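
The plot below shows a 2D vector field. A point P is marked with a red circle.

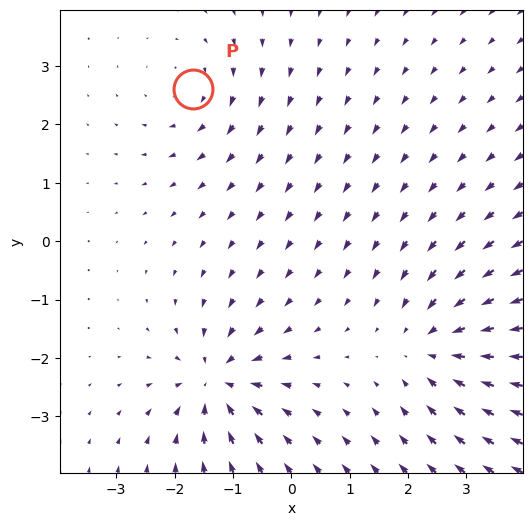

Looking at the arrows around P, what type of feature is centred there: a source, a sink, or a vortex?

vortex

At P (-1.7, 2.6) the arrows circulate clockwise. Divergence ≈0, curl about -3 — near-zero divergence with nonzero curl is a vortex.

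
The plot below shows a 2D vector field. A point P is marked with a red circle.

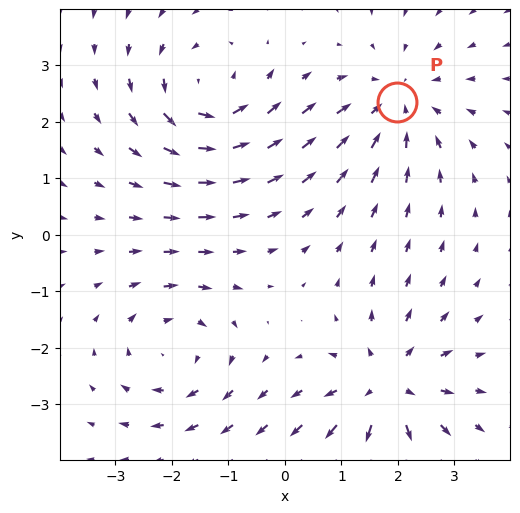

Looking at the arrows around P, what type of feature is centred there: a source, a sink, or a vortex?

At P (2.0, 2.3) the arrows converge inward. Divergence about -3, curl ≈0 — negative divergence with near-zero curl is a sink.

sink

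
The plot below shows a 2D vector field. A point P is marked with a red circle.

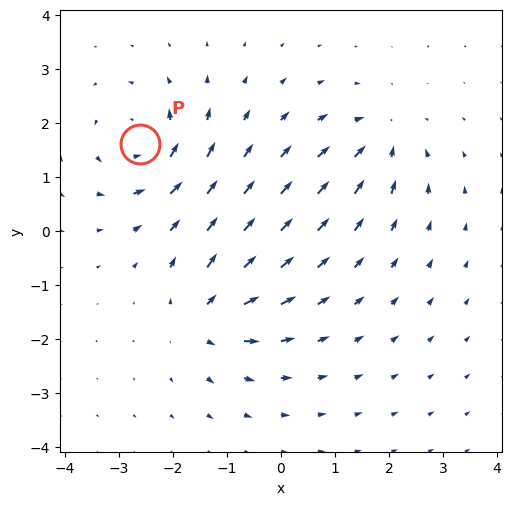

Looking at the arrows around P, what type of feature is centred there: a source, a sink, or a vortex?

At P (-2.6, 1.6) the arrows circulate counterclockwise. Divergence ≈0, curl about +6 — near-zero divergence with nonzero curl is a vortex.

vortex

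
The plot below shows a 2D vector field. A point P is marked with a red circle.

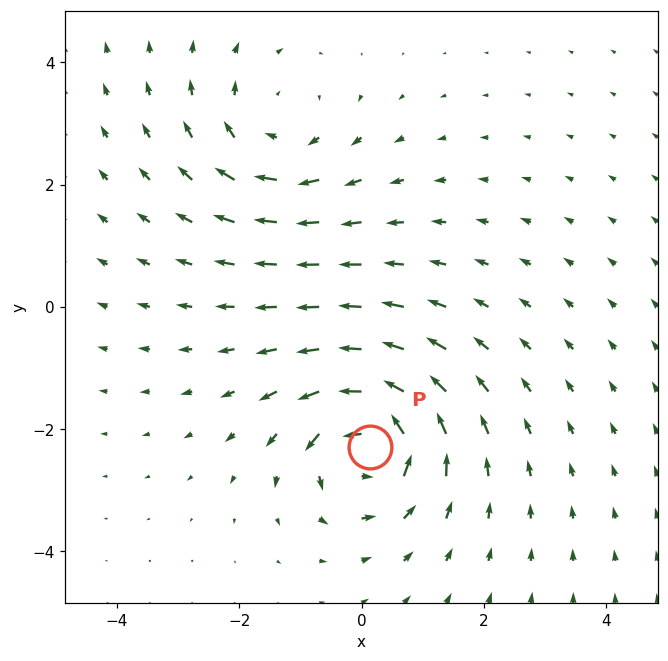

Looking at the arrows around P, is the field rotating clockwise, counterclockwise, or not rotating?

Near P at (0.1, -2.3) the arrows circulate counterclockwise. The curl (z-component) there is about +6; positive curl means counterclockwise rotation.

counterclockwise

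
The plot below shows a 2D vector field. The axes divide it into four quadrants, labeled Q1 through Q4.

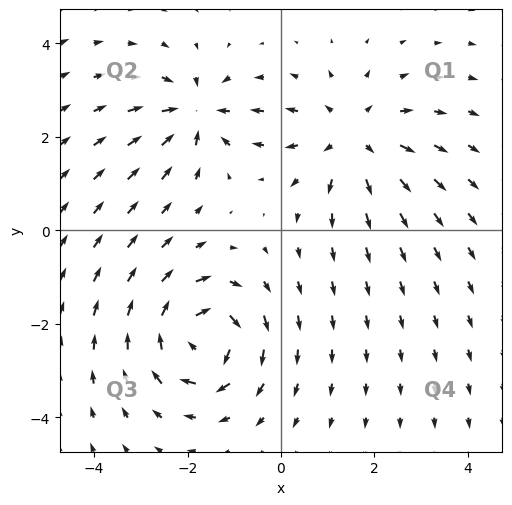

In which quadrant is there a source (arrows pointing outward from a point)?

The source sits at approximately (1.5, 2.0), which lies in quadrant Q1. The divergence there is about +4, positive as expected for a source.

Q1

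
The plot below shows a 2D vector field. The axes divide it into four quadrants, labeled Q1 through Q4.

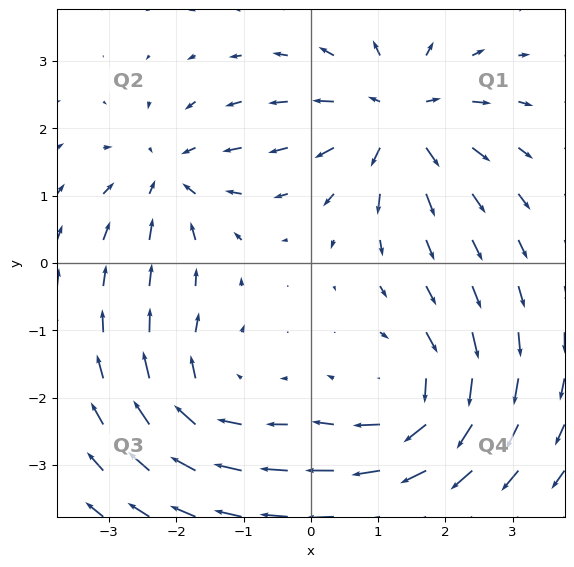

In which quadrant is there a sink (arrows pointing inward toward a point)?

Q2

The sink sits at approximately (-2.1, 1.3), which lies in quadrant Q2. The divergence there is about -5, negative as expected for a sink.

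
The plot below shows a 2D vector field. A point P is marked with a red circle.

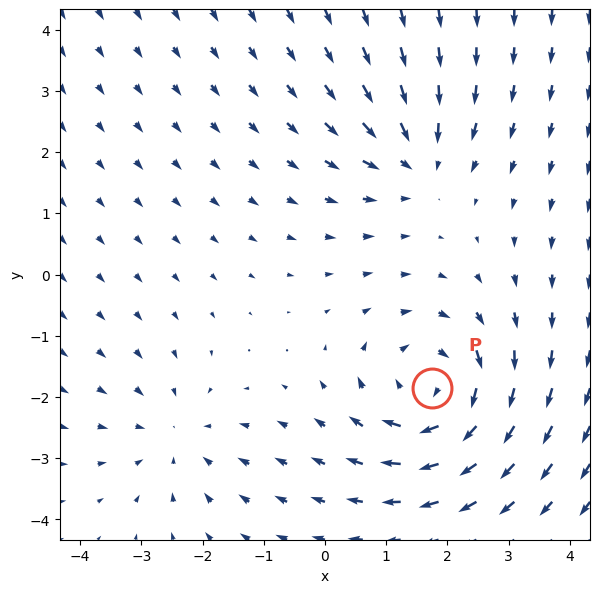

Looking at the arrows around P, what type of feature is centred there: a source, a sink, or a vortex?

At P (1.7, -1.9) the arrows circulate clockwise. Divergence ≈0, curl about -5 — near-zero divergence with nonzero curl is a vortex.

vortex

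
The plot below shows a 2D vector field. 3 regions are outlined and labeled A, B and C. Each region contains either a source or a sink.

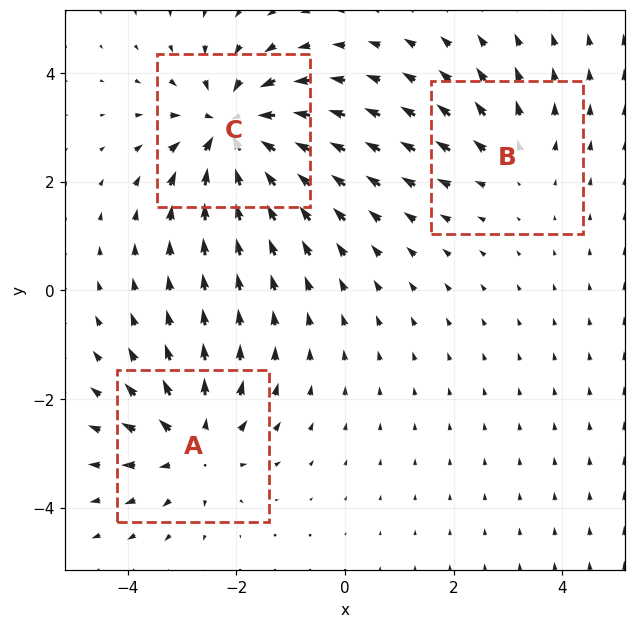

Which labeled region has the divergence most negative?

C

Divergence at each region's feature centre — A: about +4, B: about +2, C: about -5. Region C is most negative.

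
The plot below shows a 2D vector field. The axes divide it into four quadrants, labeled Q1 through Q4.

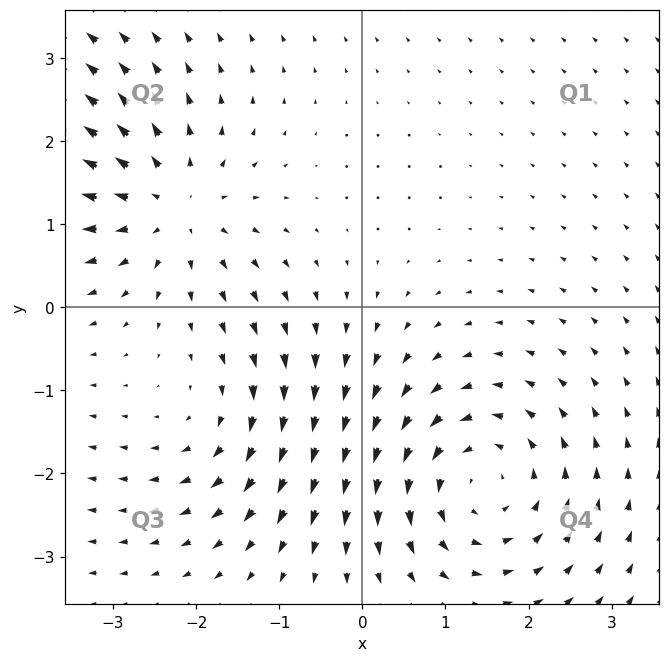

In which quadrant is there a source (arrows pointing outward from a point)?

The source sits at approximately (-2.3, 1.2), which lies in quadrant Q2. The divergence there is about +5, positive as expected for a source.

Q2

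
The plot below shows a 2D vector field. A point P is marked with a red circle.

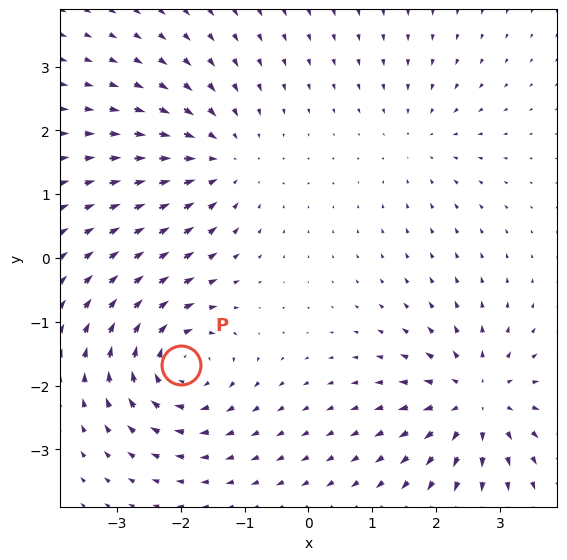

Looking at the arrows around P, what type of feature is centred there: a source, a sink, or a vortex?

At P (-2.0, -1.7) the arrows circulate clockwise. Divergence ≈0, curl about -6 — near-zero divergence with nonzero curl is a vortex.

vortex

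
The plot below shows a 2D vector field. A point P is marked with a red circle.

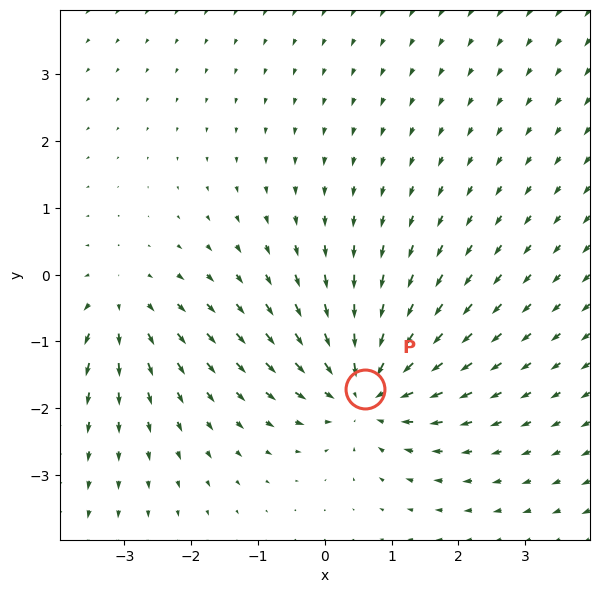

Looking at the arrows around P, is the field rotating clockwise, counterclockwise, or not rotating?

not rotating

Near P at (0.6, -1.7) the arrows show no circulation. The curl there is ≈0.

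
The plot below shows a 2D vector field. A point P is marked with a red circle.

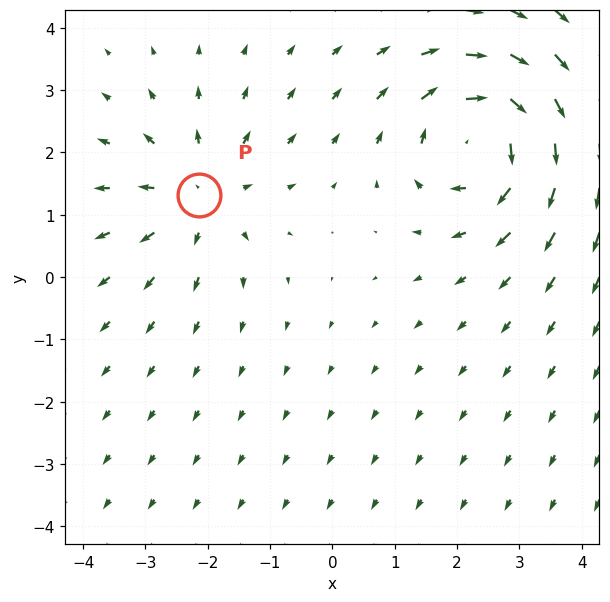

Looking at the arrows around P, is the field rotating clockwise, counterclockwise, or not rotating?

Near P at (-2.1, 1.3) the arrows show no circulation. The curl there is ≈0.

not rotating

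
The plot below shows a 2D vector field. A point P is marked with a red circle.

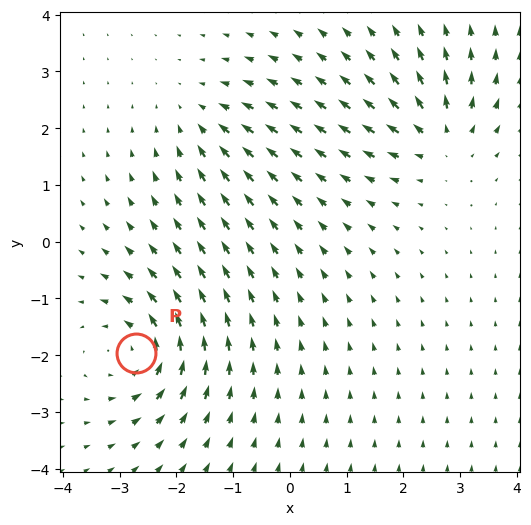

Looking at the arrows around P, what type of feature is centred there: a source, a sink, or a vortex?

vortex

At P (-2.7, -2.0) the arrows circulate counterclockwise. Divergence ≈0, curl about +5 — near-zero divergence with nonzero curl is a vortex.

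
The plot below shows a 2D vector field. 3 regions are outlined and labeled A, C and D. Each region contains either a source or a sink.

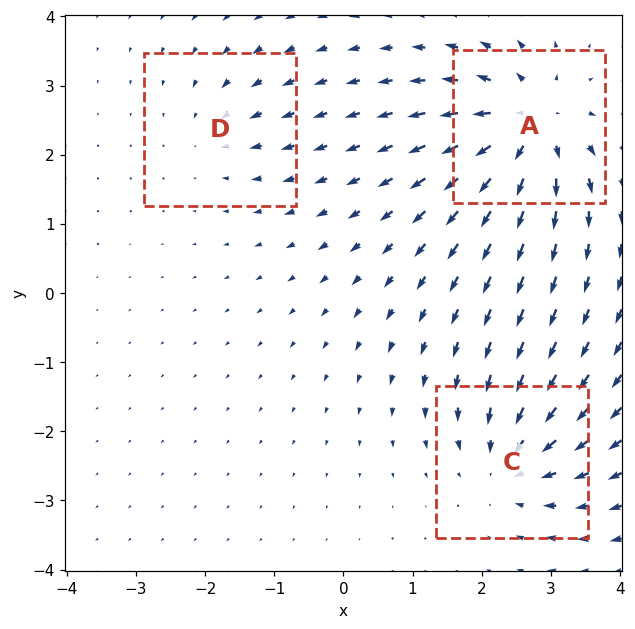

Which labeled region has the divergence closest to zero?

D

Divergence at each region's feature centre — A: about +6, C: about -4, D: about -2. Region D is closest to zero.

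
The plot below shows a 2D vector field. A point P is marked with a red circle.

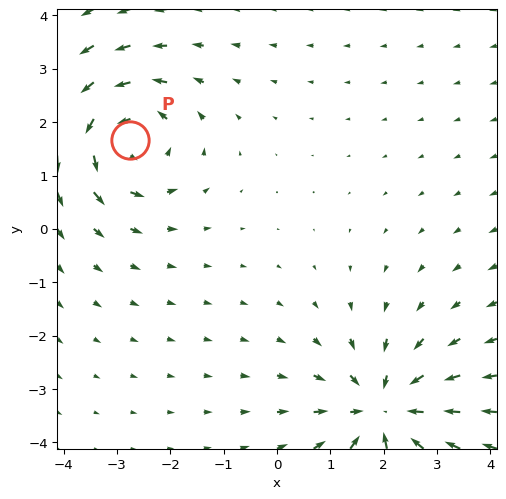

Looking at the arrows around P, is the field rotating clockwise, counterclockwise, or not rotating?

Near P at (-2.7, 1.7) the arrows circulate counterclockwise. The curl (z-component) there is about +3; positive curl means counterclockwise rotation.

counterclockwise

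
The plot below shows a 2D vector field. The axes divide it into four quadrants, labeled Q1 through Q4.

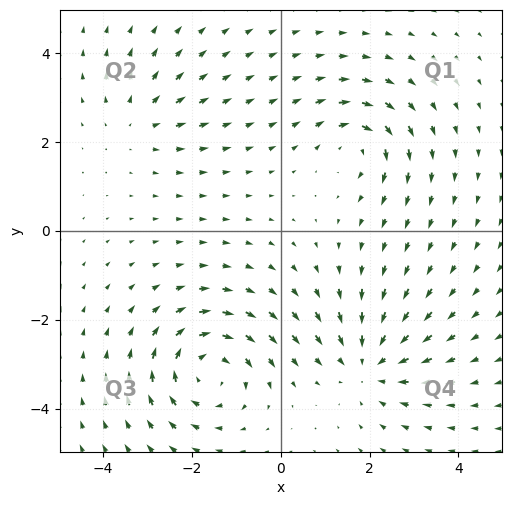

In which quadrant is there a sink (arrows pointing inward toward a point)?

The sink sits at approximately (2.0, -3.0), which lies in quadrant Q4. The divergence there is about -4, negative as expected for a sink.

Q4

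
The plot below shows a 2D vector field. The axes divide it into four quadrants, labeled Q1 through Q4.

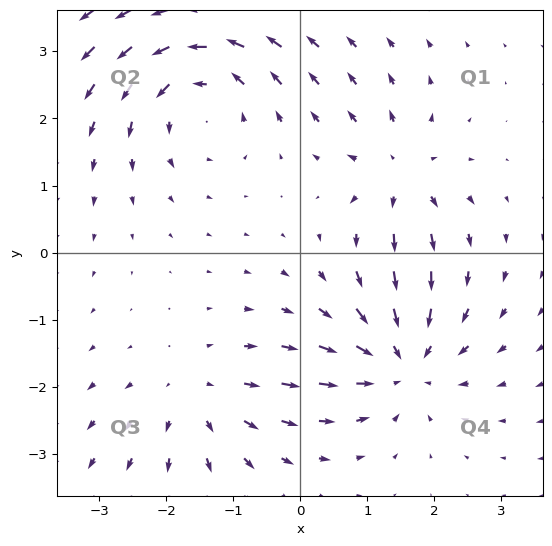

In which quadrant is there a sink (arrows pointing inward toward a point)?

The sink sits at approximately (1.5, -1.6), which lies in quadrant Q4. The divergence there is about -5, negative as expected for a sink.

Q4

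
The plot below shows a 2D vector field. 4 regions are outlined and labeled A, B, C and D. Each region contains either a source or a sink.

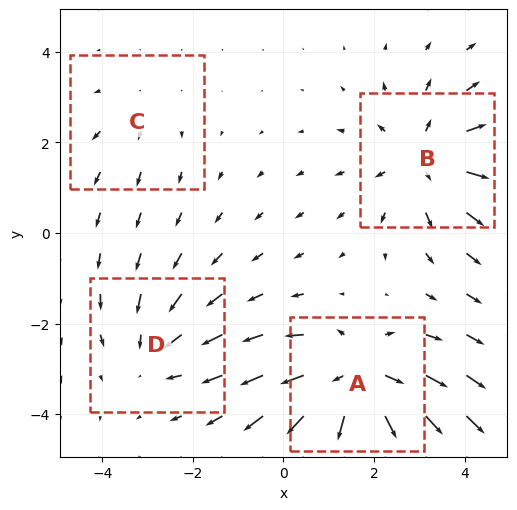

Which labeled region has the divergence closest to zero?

C

Divergence at each region's feature centre — A: about +6, B: about +4, C: about +2, D: about -3. Region C is closest to zero.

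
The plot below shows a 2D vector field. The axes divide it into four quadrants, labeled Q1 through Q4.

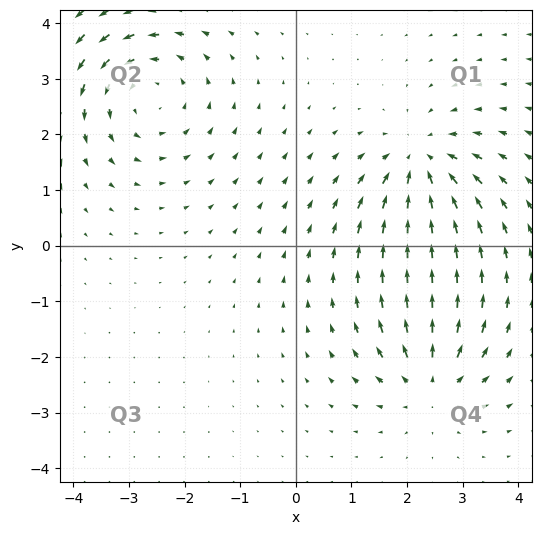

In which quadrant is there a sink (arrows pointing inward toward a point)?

The sink sits at approximately (2.2, 1.5), which lies in quadrant Q1. The divergence there is about -4, negative as expected for a sink.

Q1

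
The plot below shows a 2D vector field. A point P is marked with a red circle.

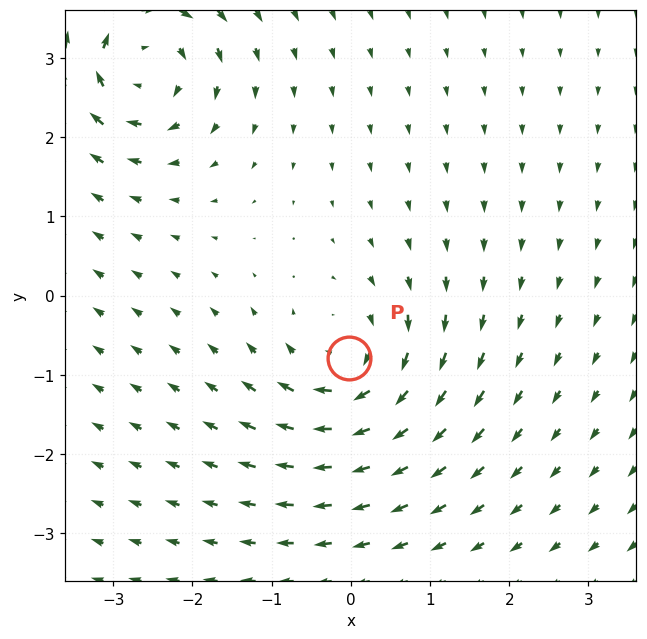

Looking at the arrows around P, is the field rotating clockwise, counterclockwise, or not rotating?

clockwise

Near P at (-0.0, -0.8) the arrows circulate clockwise. The curl (z-component) there is about -5; negative curl means clockwise rotation.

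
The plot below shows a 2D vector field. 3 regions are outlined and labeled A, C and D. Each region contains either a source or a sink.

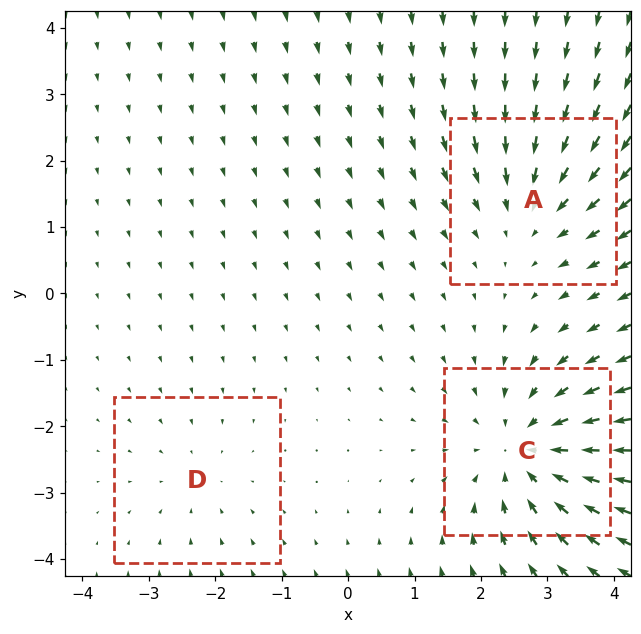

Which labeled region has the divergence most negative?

Divergence at each region's feature centre — A: about -3, C: about -4, D: about -2. Region C is most negative.

C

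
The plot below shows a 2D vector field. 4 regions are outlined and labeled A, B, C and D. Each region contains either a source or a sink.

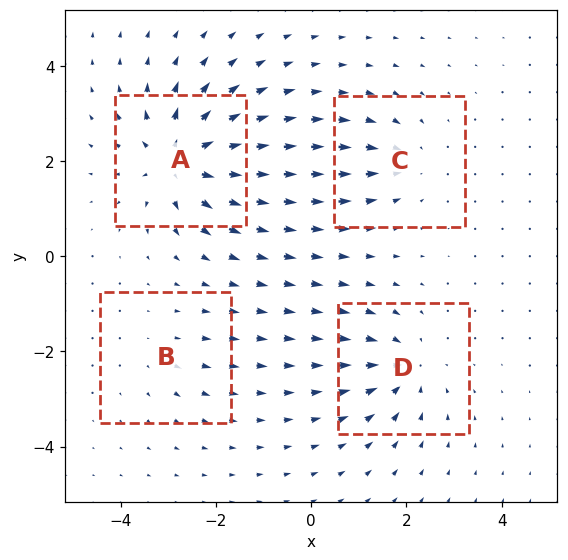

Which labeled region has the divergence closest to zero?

B

Divergence at each region's feature centre — A: about +8, B: about +2, C: about -4, D: about -5. Region B is closest to zero.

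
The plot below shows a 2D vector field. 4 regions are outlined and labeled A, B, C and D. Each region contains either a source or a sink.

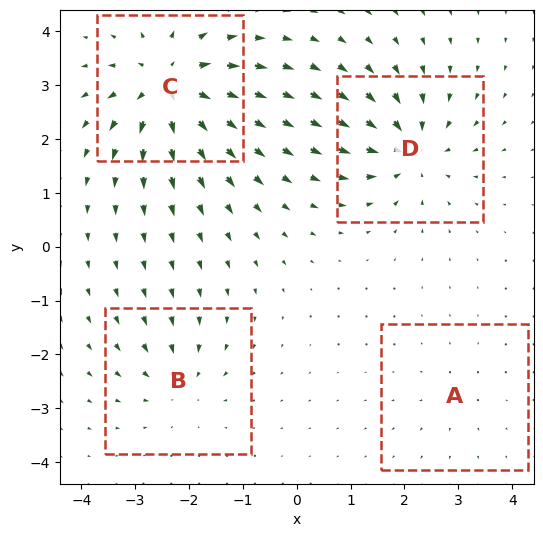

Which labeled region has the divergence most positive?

C

Divergence at each region's feature centre — A: about +2, B: about -4, C: about +8, D: about -6. Region C is most positive.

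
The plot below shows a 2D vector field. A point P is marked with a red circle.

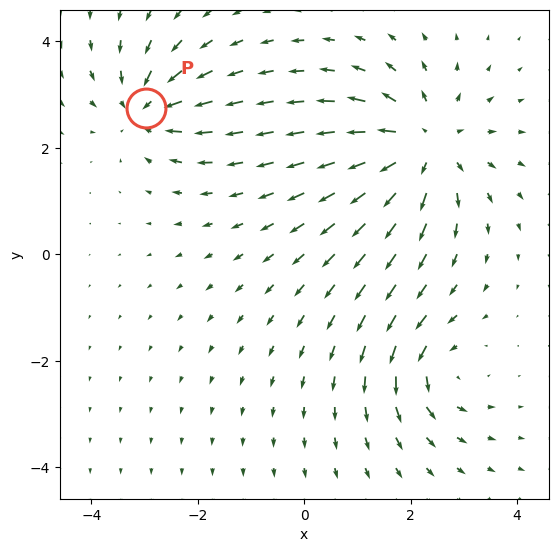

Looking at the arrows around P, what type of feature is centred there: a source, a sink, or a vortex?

sink

At P (-3.0, 2.7) the arrows converge inward. Divergence about -4, curl ≈0 — negative divergence with near-zero curl is a sink.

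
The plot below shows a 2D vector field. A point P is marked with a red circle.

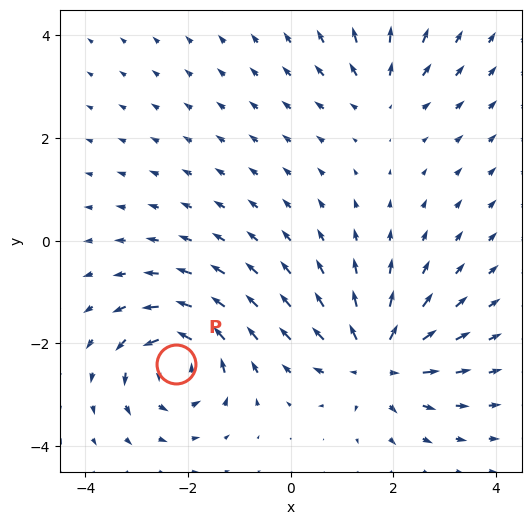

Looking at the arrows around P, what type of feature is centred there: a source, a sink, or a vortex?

At P (-2.2, -2.4) the arrows circulate counterclockwise. Divergence ≈0, curl about +6 — near-zero divergence with nonzero curl is a vortex.

vortex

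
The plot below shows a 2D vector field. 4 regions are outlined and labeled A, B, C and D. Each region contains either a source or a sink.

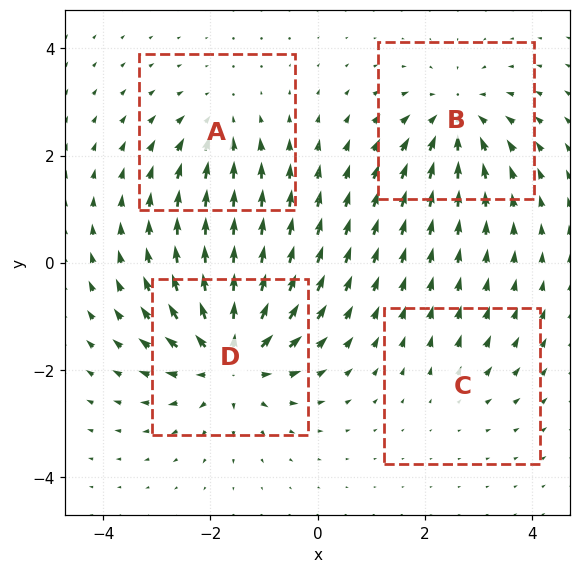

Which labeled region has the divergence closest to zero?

Divergence at each region's feature centre — A: about -4, B: about -5, C: about +2, D: about +7. Region C is closest to zero.

C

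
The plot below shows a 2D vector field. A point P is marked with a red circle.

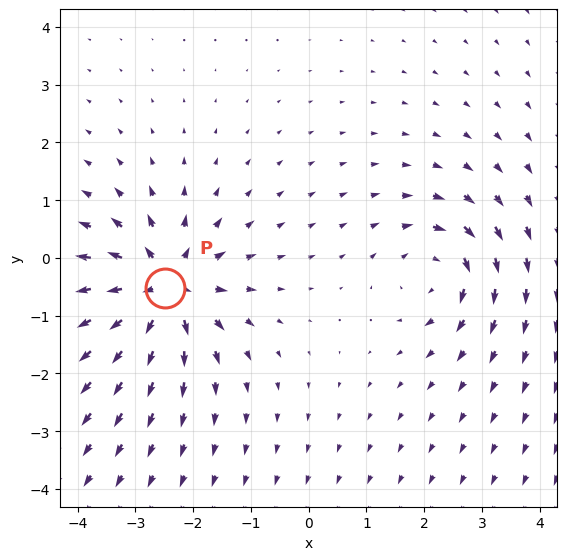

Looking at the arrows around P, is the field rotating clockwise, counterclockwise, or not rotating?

not rotating

Near P at (-2.5, -0.5) the arrows show no circulation. The curl there is ≈0.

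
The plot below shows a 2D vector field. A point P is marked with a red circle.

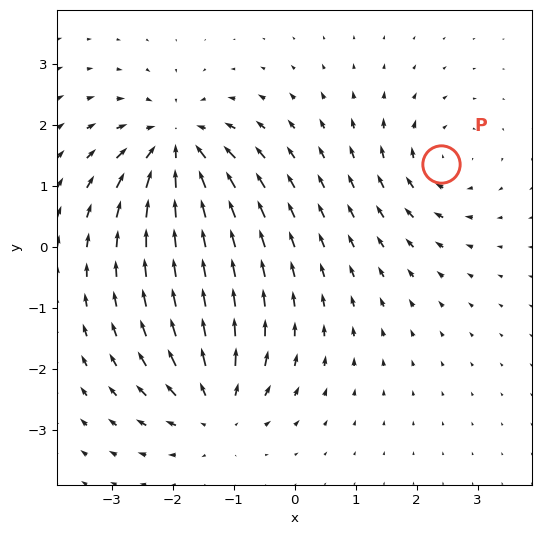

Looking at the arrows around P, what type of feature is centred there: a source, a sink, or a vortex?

At P (2.4, 1.4) the arrows circulate clockwise. Divergence ≈0, curl about -4 — near-zero divergence with nonzero curl is a vortex.

vortex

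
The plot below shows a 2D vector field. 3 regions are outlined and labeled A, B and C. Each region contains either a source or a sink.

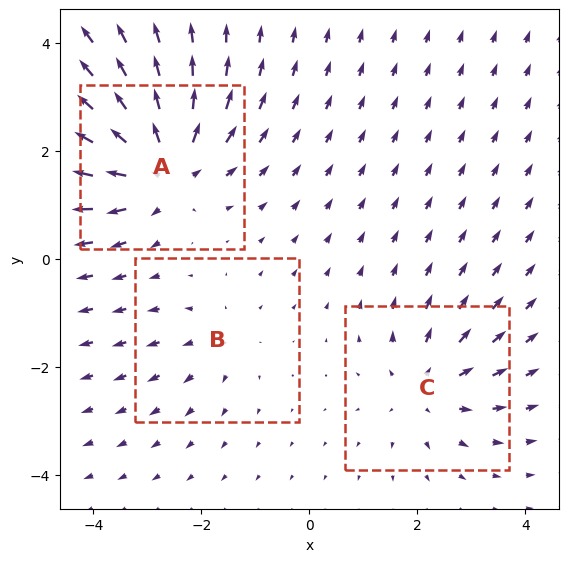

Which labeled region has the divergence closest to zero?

B

Divergence at each region's feature centre — A: about +5, B: about +2, C: about +3. Region B is closest to zero.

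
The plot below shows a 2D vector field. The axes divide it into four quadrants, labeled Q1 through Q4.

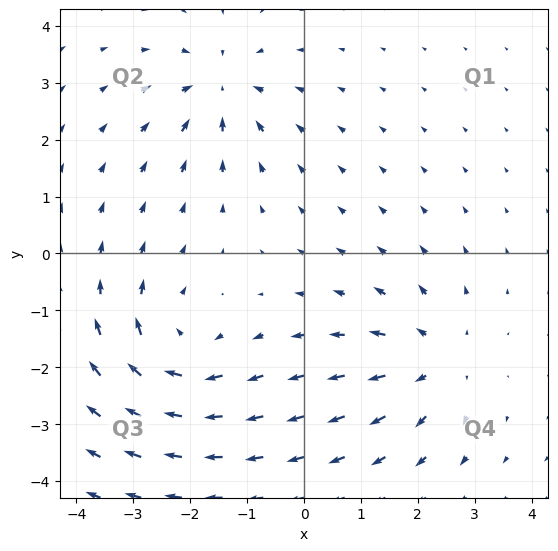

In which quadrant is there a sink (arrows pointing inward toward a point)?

The sink sits at approximately (-1.5, 2.9), which lies in quadrant Q2. The divergence there is about -4, negative as expected for a sink.

Q2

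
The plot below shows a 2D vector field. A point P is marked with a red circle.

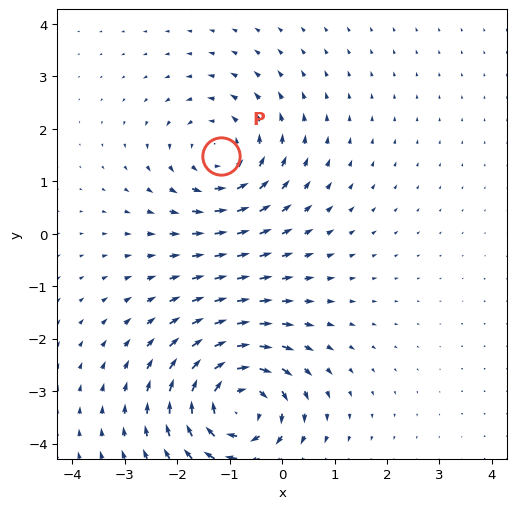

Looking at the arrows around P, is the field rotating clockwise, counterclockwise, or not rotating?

counterclockwise

Near P at (-1.2, 1.5) the arrows circulate counterclockwise. The curl (z-component) there is about +3; positive curl means counterclockwise rotation.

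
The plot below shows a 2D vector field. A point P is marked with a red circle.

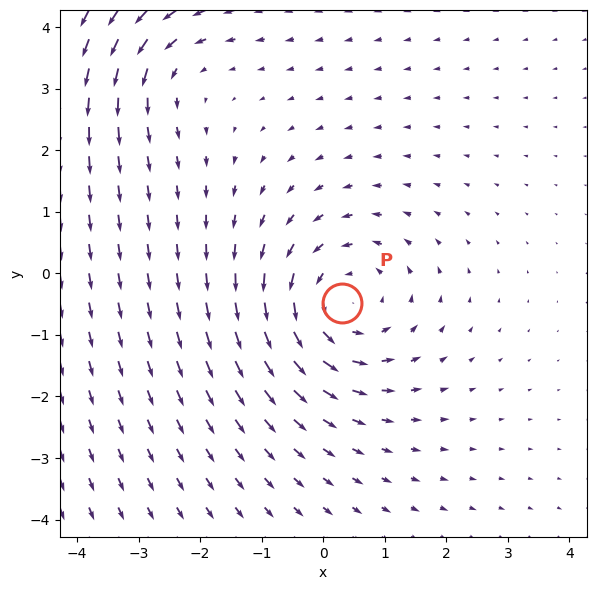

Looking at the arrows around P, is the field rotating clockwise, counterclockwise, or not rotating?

counterclockwise

Near P at (0.3, -0.5) the arrows circulate counterclockwise. The curl (z-component) there is about +3; positive curl means counterclockwise rotation.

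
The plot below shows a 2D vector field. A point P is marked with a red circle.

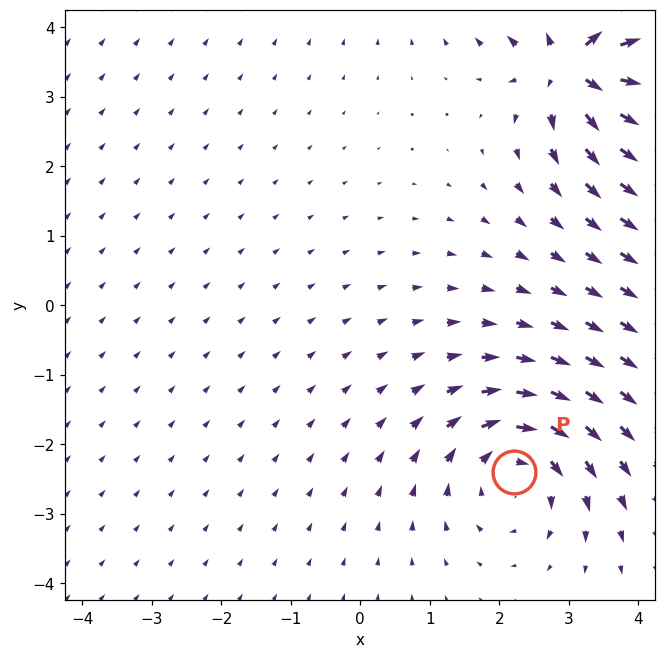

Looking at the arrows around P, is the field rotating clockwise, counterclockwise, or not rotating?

clockwise

Near P at (2.2, -2.4) the arrows circulate clockwise. The curl (z-component) there is about -3; negative curl means clockwise rotation.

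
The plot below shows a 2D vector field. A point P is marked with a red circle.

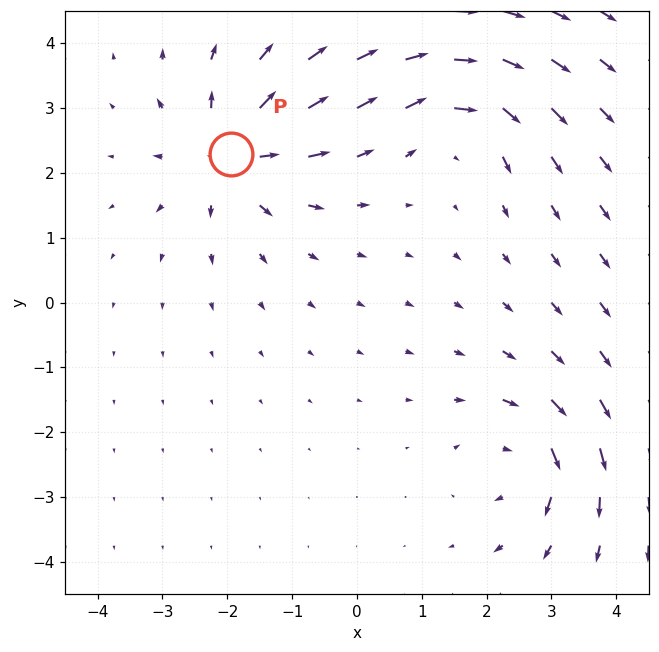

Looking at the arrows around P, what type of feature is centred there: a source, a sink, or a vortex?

source

At P (-1.9, 2.3) the arrows spread outward. Divergence about +6, curl ≈0 — positive divergence with near-zero curl is a source.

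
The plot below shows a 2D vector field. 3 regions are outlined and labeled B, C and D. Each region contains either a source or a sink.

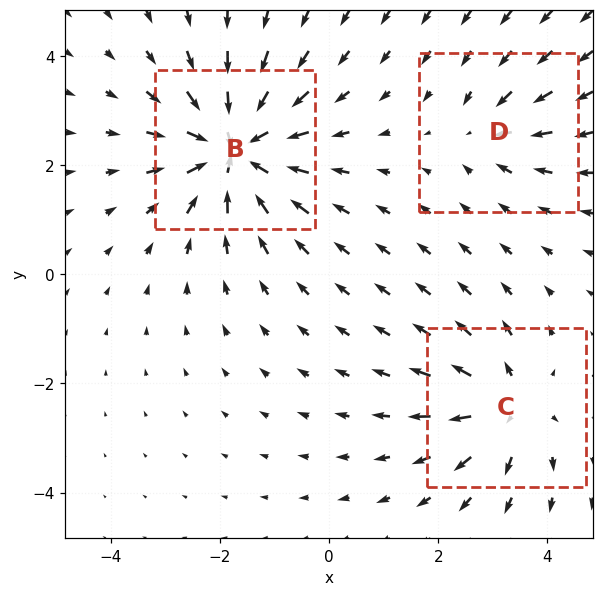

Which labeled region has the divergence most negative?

Divergence at each region's feature centre — B: about -6, C: about +4, D: about -2. Region B is most negative.

B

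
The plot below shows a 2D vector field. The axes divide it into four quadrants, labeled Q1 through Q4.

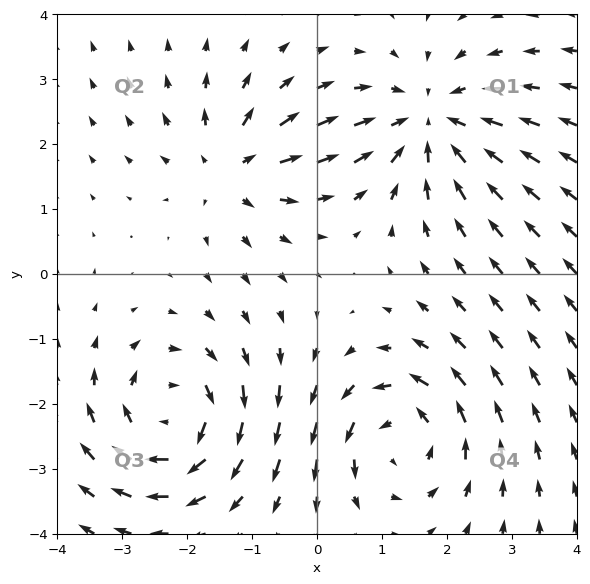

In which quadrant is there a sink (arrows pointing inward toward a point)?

Q1

The sink sits at approximately (1.8, 2.4), which lies in quadrant Q1. The divergence there is about -4, negative as expected for a sink.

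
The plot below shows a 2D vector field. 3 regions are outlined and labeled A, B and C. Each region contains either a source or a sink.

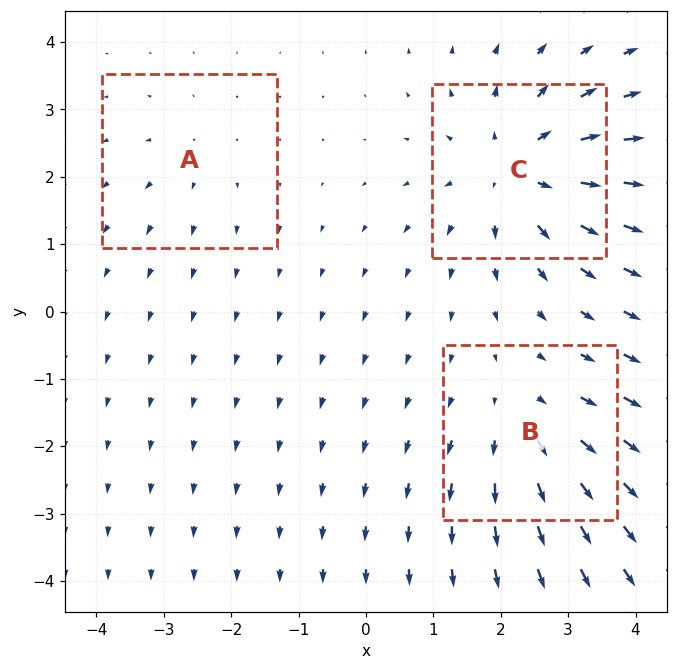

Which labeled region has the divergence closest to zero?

A

Divergence at each region's feature centre — A: about +2, B: about +3, C: about +5. Region A is closest to zero.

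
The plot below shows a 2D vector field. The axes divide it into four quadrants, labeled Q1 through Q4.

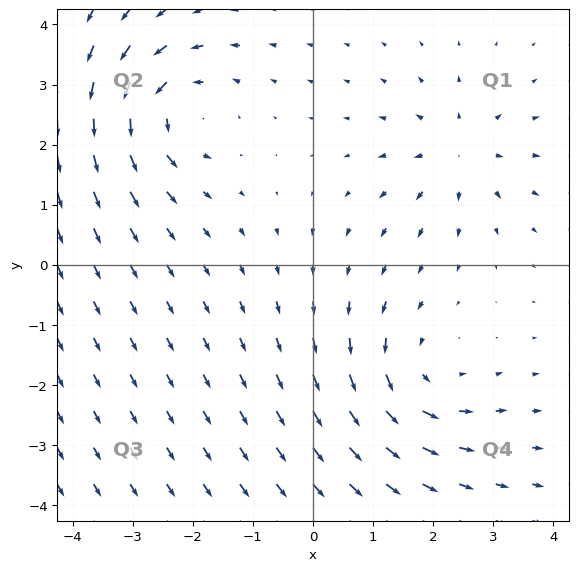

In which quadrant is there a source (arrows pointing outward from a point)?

Q1

The source sits at approximately (2.4, 1.9), which lies in quadrant Q1. The divergence there is about +3, positive as expected for a source.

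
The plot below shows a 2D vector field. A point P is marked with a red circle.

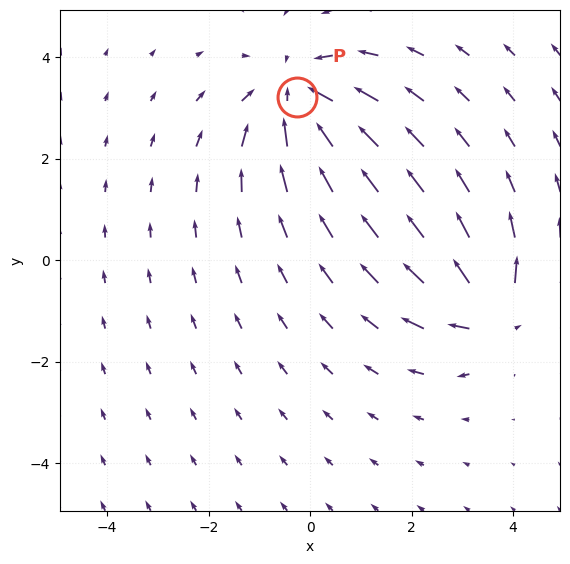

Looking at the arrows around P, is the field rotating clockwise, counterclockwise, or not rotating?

not rotating

Near P at (-0.3, 3.2) the arrows show no circulation. The curl there is ≈0.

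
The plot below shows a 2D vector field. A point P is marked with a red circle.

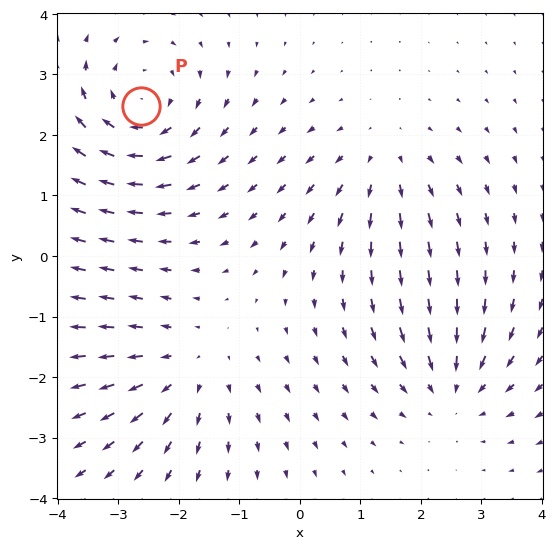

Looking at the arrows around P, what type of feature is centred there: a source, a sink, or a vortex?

vortex

At P (-2.6, 2.5) the arrows circulate clockwise. Divergence ≈0, curl about -4 — near-zero divergence with nonzero curl is a vortex.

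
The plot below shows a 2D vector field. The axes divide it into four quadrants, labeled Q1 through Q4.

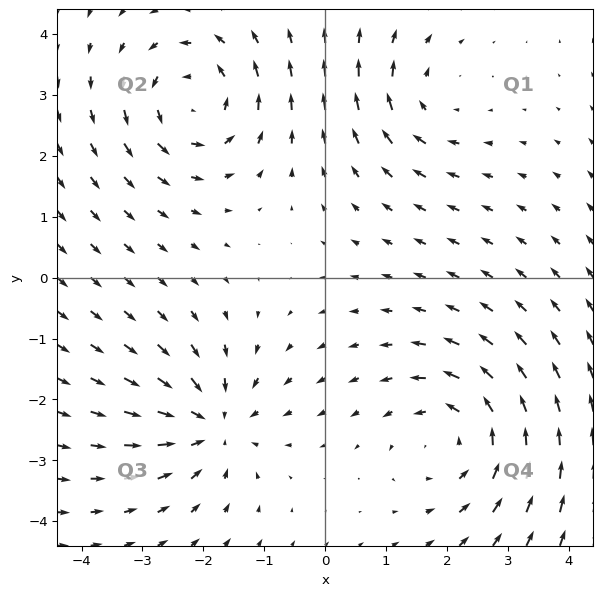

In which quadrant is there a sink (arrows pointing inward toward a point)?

The sink sits at approximately (-1.8, -2.4), which lies in quadrant Q3. The divergence there is about -4, negative as expected for a sink.

Q3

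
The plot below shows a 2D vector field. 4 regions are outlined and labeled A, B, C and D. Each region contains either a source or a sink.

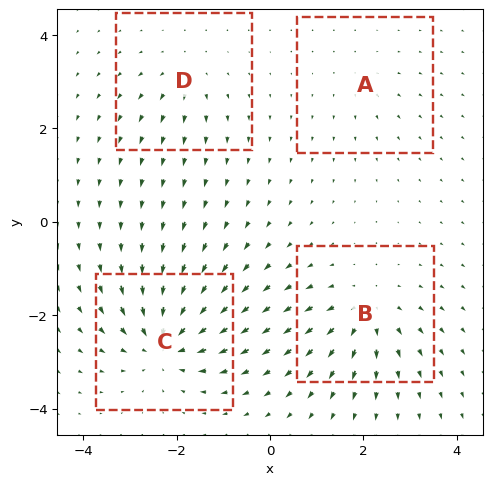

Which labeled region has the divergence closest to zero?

A

Divergence at each region's feature centre — A: about +2, B: about +5, C: about -7, D: about +3. Region A is closest to zero.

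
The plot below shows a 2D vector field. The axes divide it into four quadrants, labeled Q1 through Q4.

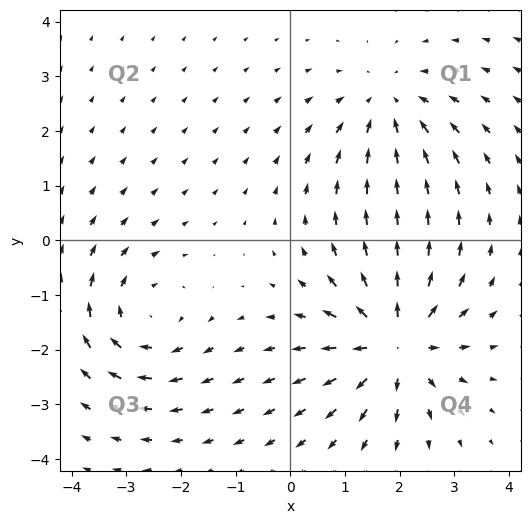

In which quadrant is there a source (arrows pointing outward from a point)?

The source sits at approximately (1.9, -1.9), which lies in quadrant Q4. The divergence there is about +5, positive as expected for a source.

Q4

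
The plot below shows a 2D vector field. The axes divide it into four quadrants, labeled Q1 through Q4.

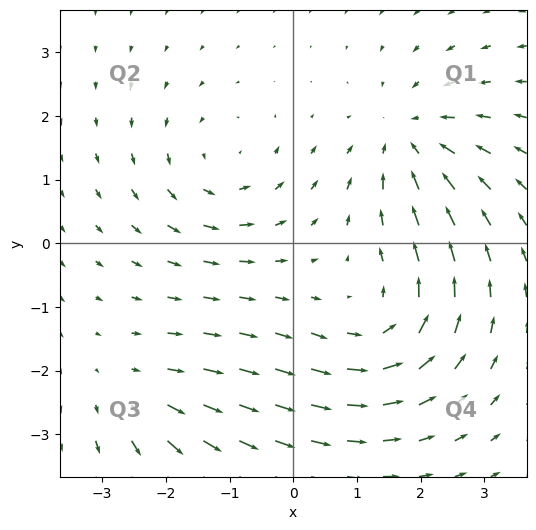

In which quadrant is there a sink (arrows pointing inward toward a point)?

The sink sits at approximately (1.8, 1.6), which lies in quadrant Q1. The divergence there is about -4, negative as expected for a sink.

Q1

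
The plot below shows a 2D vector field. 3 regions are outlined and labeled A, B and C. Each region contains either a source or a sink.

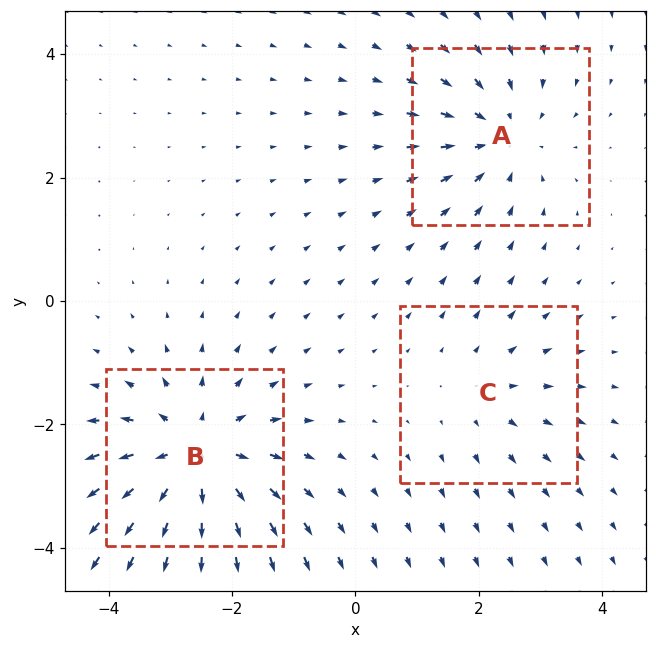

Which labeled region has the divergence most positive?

Divergence at each region's feature centre — A: about -3, B: about +5, C: about +2. Region B is most positive.

B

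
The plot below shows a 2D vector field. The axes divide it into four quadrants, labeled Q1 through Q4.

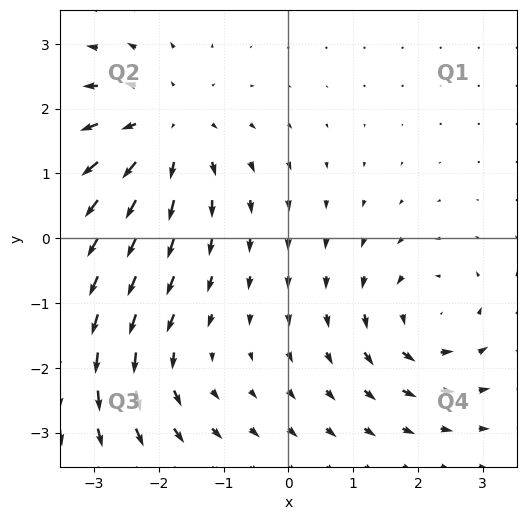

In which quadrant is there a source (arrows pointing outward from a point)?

The source sits at approximately (-1.9, 1.7), which lies in quadrant Q2. The divergence there is about +4, positive as expected for a source.

Q2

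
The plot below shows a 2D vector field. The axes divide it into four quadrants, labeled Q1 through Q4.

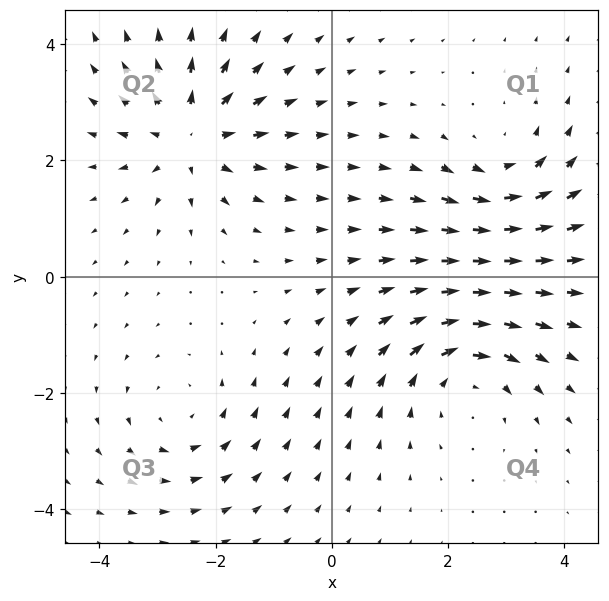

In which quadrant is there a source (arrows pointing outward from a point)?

The source sits at approximately (-2.4, 2.4), which lies in quadrant Q2. The divergence there is about +5, positive as expected for a source.

Q2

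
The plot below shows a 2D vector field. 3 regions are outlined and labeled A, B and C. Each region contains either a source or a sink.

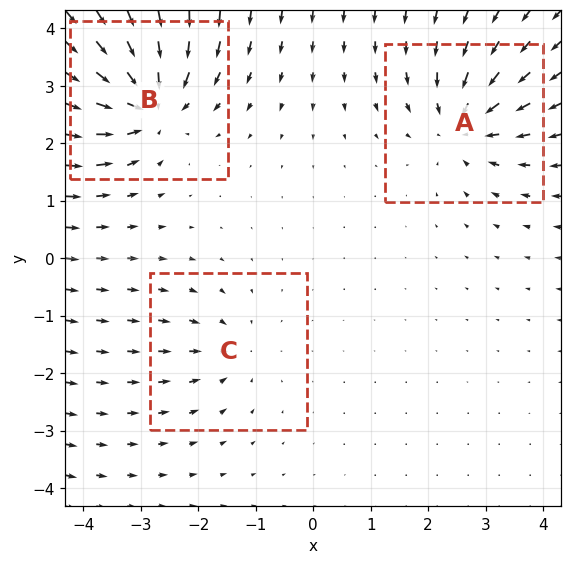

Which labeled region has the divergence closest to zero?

C

Divergence at each region's feature centre — A: about -4, B: about -6, C: about -2. Region C is closest to zero.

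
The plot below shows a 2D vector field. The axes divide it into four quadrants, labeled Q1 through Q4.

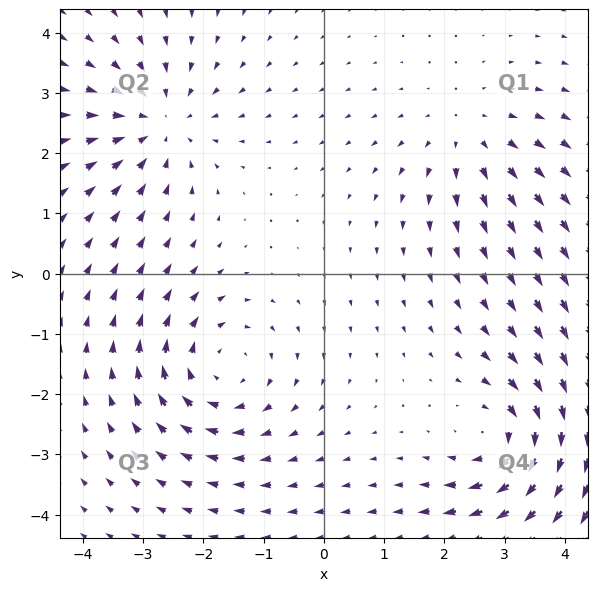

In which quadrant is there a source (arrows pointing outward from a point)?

The source sits at approximately (2.4, 2.3), which lies in quadrant Q1. The divergence there is about +3, positive as expected for a source.

Q1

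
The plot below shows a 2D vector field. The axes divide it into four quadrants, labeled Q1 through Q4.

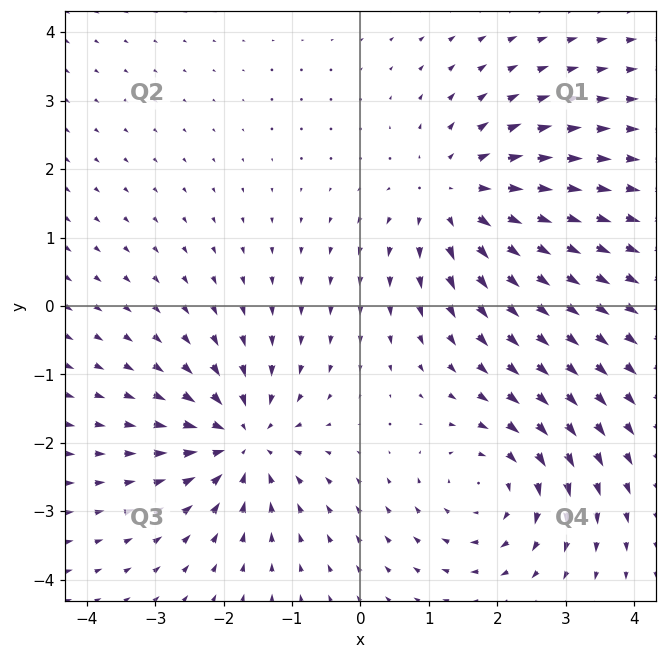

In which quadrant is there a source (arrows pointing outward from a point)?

Q1

The source sits at approximately (1.4, 1.6), which lies in quadrant Q1. The divergence there is about +4, positive as expected for a source.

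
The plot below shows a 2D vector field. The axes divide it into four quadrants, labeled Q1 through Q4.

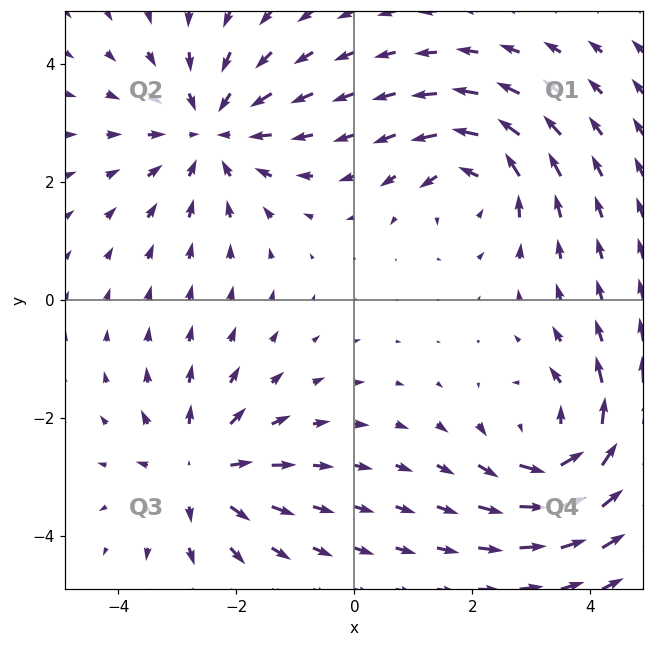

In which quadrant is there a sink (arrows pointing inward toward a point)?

The sink sits at approximately (-2.4, 2.9), which lies in quadrant Q2. The divergence there is about -4, negative as expected for a sink.

Q2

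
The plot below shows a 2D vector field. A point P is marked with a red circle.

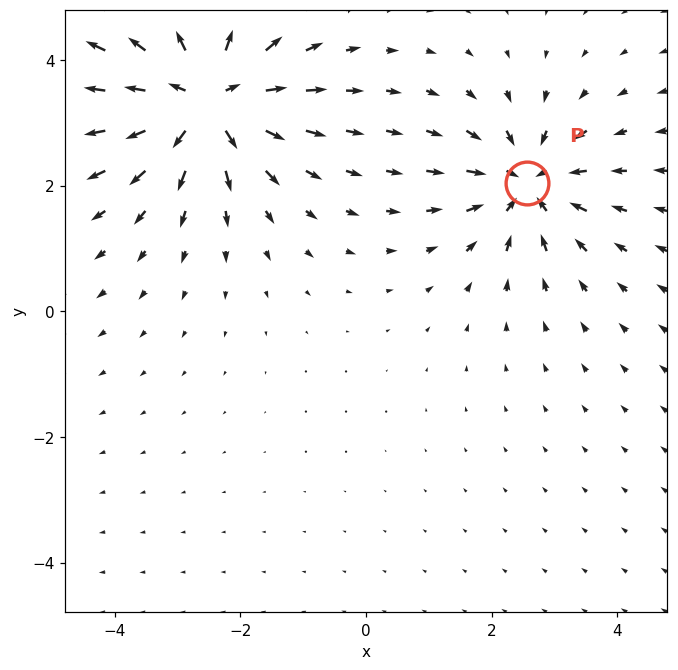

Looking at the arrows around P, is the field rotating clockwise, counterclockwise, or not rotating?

not rotating

Near P at (2.6, 2.0) the arrows show no circulation. The curl there is ≈0.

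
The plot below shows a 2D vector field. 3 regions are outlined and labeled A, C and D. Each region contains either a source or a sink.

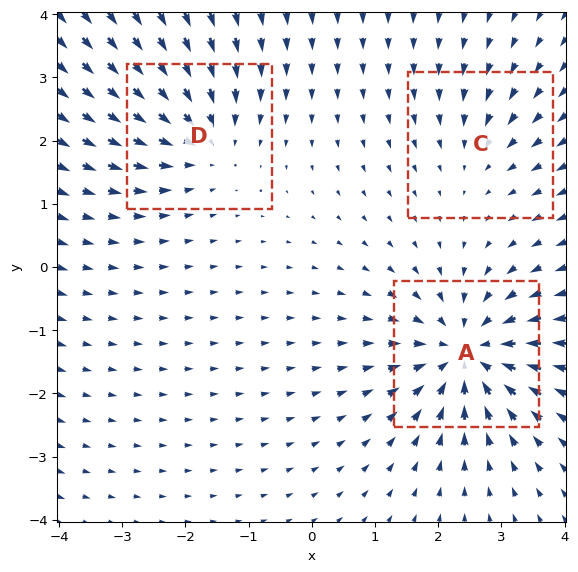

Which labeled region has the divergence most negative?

A

Divergence at each region's feature centre — A: about -5, C: about -2, D: about -4. Region A is most negative.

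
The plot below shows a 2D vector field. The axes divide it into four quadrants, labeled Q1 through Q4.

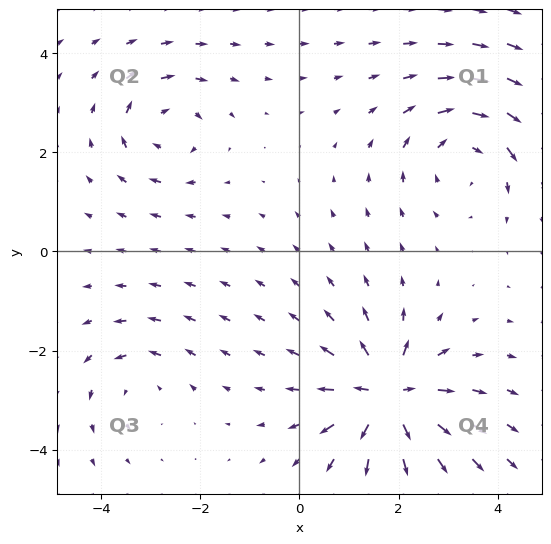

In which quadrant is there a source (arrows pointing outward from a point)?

The source sits at approximately (1.8, -2.9), which lies in quadrant Q4. The divergence there is about +7, positive as expected for a source.

Q4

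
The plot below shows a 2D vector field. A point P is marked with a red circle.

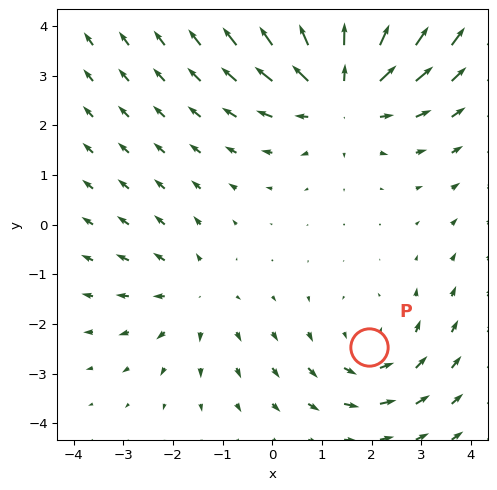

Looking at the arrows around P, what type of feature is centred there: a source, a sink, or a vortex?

vortex

At P (2.0, -2.5) the arrows circulate counterclockwise. Divergence ≈0, curl about +2 — near-zero divergence with nonzero curl is a vortex.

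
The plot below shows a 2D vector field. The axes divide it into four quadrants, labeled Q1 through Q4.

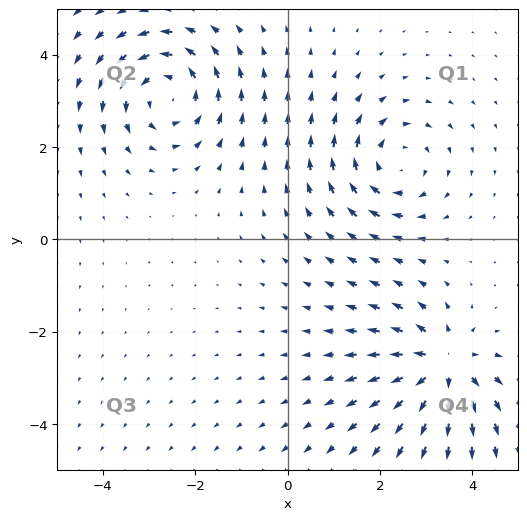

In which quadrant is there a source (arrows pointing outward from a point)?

The source sits at approximately (3.4, -2.7), which lies in quadrant Q4. The divergence there is about +5, positive as expected for a source.

Q4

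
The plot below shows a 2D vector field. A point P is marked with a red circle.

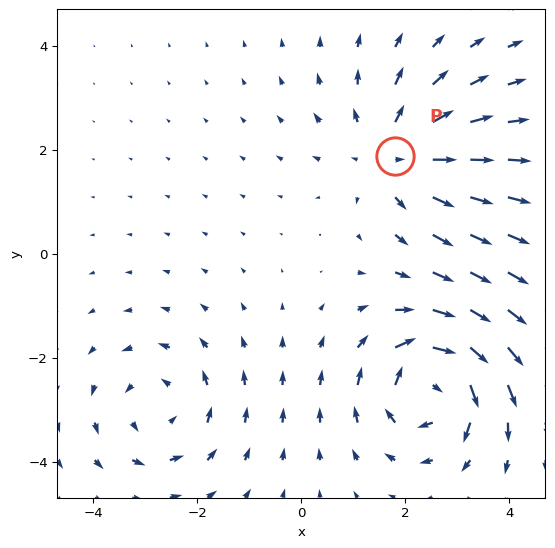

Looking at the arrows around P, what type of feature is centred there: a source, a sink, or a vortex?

At P (1.8, 1.9) the arrows spread outward. Divergence about +4, curl ≈0 — positive divergence with near-zero curl is a source.

source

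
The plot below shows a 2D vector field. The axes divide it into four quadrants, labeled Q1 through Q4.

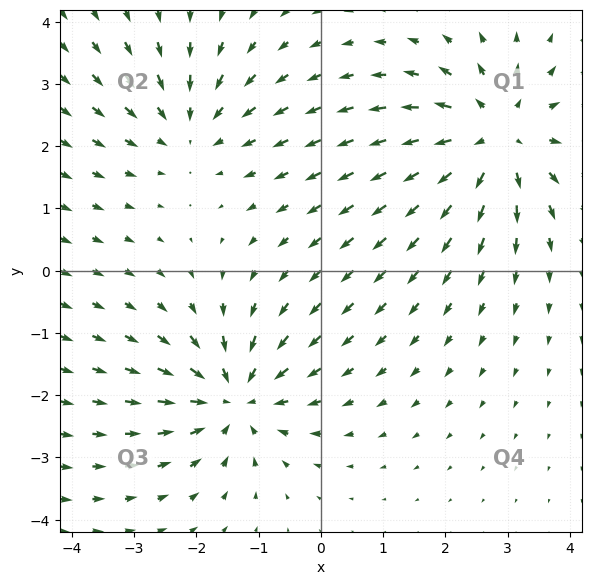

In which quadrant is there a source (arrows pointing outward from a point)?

The source sits at approximately (2.8, 2.1), which lies in quadrant Q1. The divergence there is about +5, positive as expected for a source.

Q1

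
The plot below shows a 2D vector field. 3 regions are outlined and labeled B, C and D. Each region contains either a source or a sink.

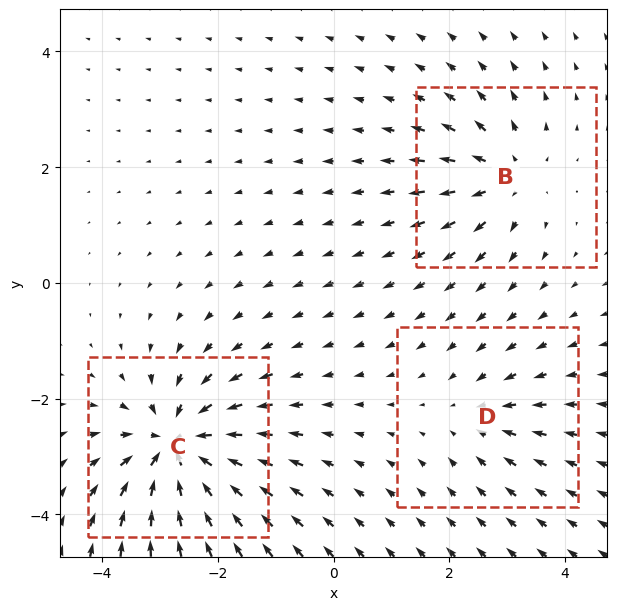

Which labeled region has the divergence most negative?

C

Divergence at each region's feature centre — B: about +4, C: about -6, D: about -2. Region C is most negative.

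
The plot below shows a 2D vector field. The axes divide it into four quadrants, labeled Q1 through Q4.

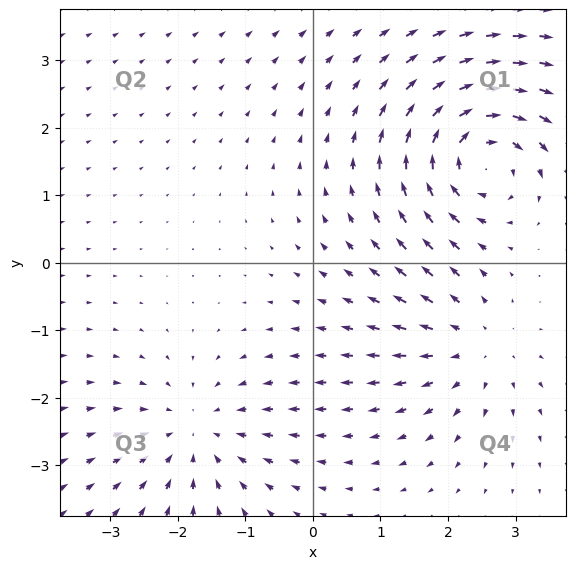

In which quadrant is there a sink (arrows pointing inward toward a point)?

The sink sits at approximately (-1.7, -2.5), which lies in quadrant Q3. The divergence there is about -4, negative as expected for a sink.

Q3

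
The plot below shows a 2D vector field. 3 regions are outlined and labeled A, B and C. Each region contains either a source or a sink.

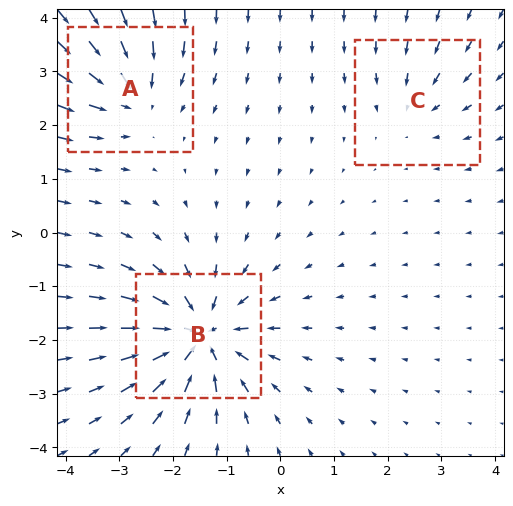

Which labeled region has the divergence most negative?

Divergence at each region's feature centre — A: about -4, B: about -6, C: about -2. Region B is most negative.

B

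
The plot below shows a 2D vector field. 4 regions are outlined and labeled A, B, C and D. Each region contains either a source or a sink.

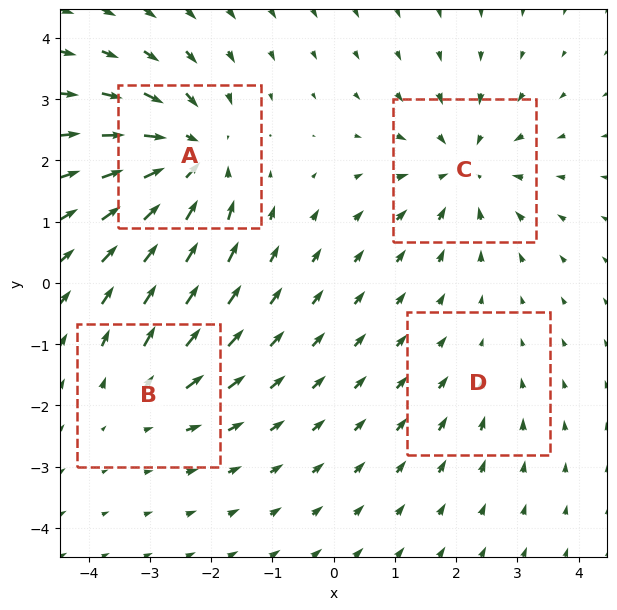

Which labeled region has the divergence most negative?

A

Divergence at each region's feature centre — A: about -7, B: about +3, C: about -5, D: about -2. Region A is most negative.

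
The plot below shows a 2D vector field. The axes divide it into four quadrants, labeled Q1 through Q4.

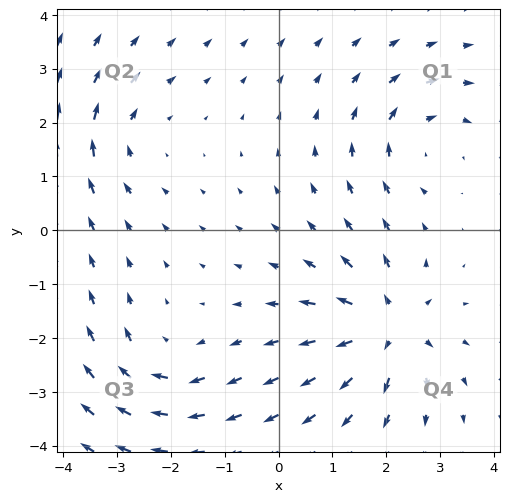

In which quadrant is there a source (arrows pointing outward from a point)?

Q4

The source sits at approximately (2.0, -1.8), which lies in quadrant Q4. The divergence there is about +6, positive as expected for a source.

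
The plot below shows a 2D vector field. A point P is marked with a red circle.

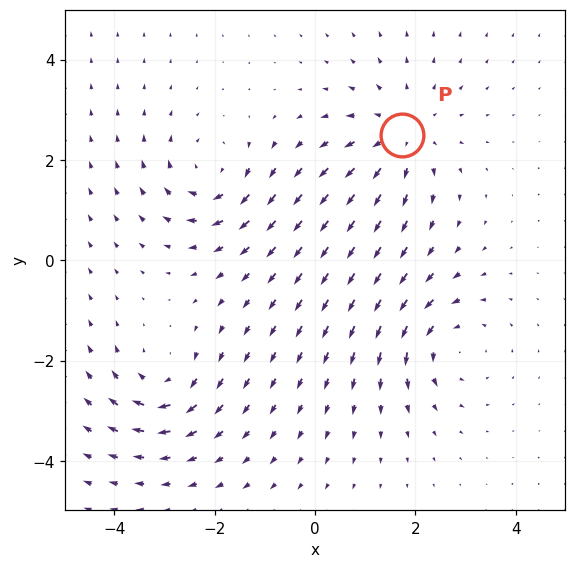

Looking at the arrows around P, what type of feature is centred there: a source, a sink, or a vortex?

source

At P (1.7, 2.5) the arrows spread outward. Divergence about +3, curl ≈0 — positive divergence with near-zero curl is a source.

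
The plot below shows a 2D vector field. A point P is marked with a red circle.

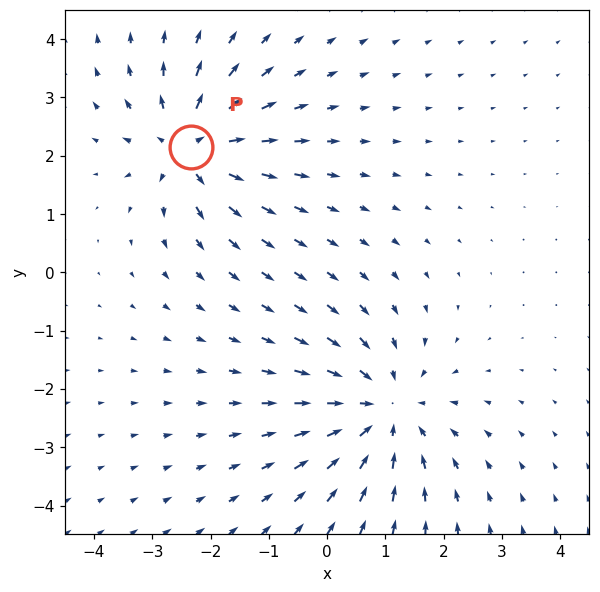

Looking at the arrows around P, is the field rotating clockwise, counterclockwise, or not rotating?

not rotating

Near P at (-2.3, 2.1) the arrows show no circulation. The curl there is ≈0.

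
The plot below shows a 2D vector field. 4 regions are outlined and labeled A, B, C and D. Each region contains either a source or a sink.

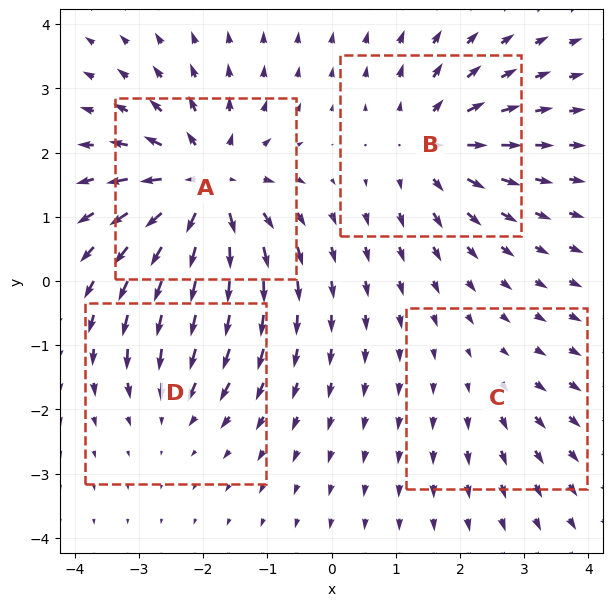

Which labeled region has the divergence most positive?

A

Divergence at each region's feature centre — A: about +8, B: about +5, C: about +2, D: about -3. Region A is most positive.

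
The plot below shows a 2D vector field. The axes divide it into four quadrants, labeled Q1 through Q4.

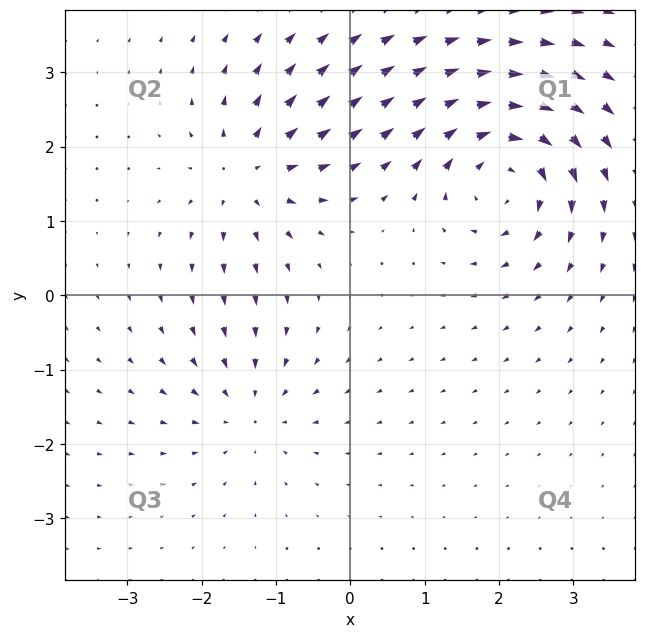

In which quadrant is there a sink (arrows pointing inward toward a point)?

The sink sits at approximately (-1.4, -1.6), which lies in quadrant Q3. The divergence there is about -3, negative as expected for a sink.

Q3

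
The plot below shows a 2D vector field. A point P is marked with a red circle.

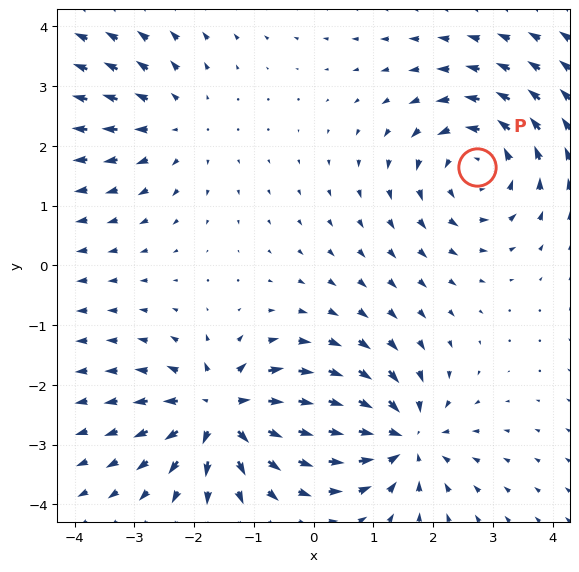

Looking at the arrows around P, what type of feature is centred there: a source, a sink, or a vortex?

At P (2.7, 1.6) the arrows circulate counterclockwise. Divergence ≈0, curl about +4 — near-zero divergence with nonzero curl is a vortex.

vortex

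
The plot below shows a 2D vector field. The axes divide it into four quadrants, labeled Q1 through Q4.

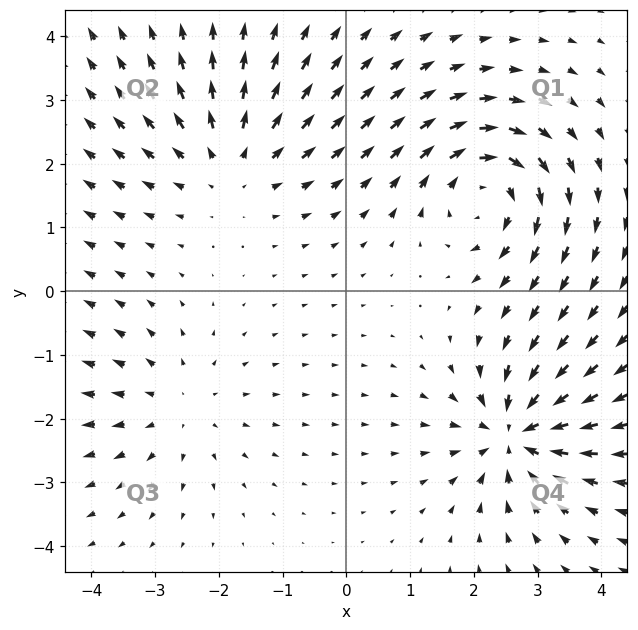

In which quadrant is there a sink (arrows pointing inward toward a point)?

The sink sits at approximately (2.7, -2.2), which lies in quadrant Q4. The divergence there is about -7, negative as expected for a sink.

Q4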